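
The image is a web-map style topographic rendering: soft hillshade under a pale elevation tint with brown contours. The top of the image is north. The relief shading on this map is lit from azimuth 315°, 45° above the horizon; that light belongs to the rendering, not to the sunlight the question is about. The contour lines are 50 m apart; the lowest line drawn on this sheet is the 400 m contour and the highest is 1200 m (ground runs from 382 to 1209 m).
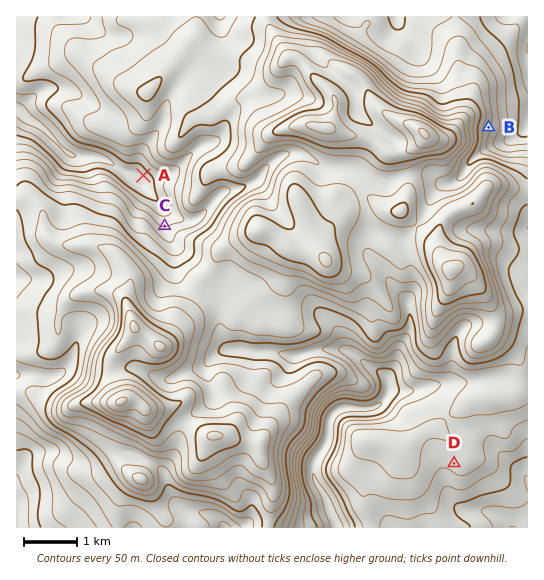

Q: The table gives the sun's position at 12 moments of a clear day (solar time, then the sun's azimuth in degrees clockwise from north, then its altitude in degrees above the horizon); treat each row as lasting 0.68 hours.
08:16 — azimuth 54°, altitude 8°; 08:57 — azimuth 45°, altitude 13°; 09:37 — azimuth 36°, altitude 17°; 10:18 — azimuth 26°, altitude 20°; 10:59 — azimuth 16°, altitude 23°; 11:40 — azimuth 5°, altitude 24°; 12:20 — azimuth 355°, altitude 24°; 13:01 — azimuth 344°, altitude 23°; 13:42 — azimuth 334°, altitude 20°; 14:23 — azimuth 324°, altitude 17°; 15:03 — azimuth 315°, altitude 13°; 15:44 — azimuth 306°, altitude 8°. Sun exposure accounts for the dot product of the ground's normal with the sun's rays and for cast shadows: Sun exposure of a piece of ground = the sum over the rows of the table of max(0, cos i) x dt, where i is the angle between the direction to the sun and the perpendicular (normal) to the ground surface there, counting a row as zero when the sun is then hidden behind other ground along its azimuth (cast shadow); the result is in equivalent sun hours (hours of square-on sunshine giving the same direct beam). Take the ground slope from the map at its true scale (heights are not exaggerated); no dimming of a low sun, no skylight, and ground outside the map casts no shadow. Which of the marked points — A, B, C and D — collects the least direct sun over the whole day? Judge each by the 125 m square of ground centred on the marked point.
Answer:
A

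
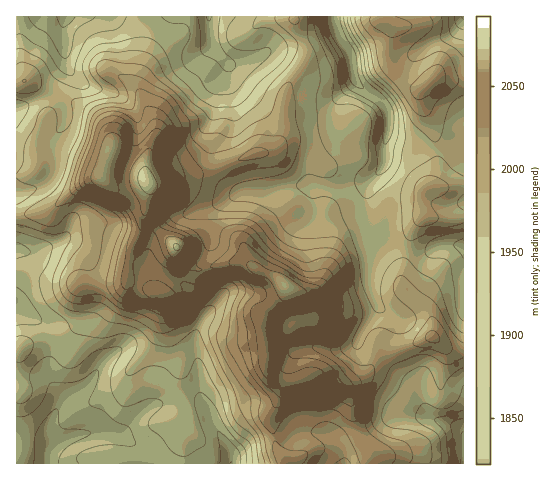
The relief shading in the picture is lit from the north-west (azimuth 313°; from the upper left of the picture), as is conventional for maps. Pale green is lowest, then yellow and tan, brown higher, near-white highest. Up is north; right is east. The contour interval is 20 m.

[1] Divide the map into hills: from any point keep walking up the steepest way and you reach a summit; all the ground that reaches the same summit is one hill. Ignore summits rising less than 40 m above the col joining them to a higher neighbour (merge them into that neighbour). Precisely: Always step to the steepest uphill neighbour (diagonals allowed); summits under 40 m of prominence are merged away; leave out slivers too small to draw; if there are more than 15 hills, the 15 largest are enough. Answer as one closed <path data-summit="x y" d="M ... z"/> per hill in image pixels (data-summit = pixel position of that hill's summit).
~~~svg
<path data-summit="147 182" d="M333 16l-317 1 1 447 447-1-1-217-16-1-19 7-15 0-29-10-10 1-3 31 2 20 6 13 11 7 4 5-1 8-8 17 1 10 9 15 25 20 4 18 6 10-39 0-42 19-9 6 0 3-7-9-7-4-24 0-29 5-22 6-17 11-3 3-31-59-1-30-4-28 7-19 18-23 0-5-14-27 0-11 5-12-5-19 3-14 4-4 29-14 28 0 27-7 33 3 24-3 17-6 13-13 1-23 3-12-1-21-11-14-20-15-6-27-13-21z"/><path data-summit="288 288" d="M371 179l-29 9-45-3-27 7-28 0-29 14-4 4-3 14 5 19-5 12 0 11 14 27 0 5-18 23-6 13-1 10 4 24 1 30 31 59 18-13 18-6 35-6 24 0 7 4 7 9 0-3 9-6 42-19 39 0-6-10-4-18-25-20-10-20 1-9 7-13 1-8-4-5-11-7-7-17-1-16 3-32-4-11-3-18 0-23z"/><path data-summit="431 82" d="M463 16l-130 1 4 16 13 21 6 27 20 16 9 8 3 8-3 49-15 20-3 8 1 35 7 17 9 0 29 10 15 0 19-7 17 0z"/>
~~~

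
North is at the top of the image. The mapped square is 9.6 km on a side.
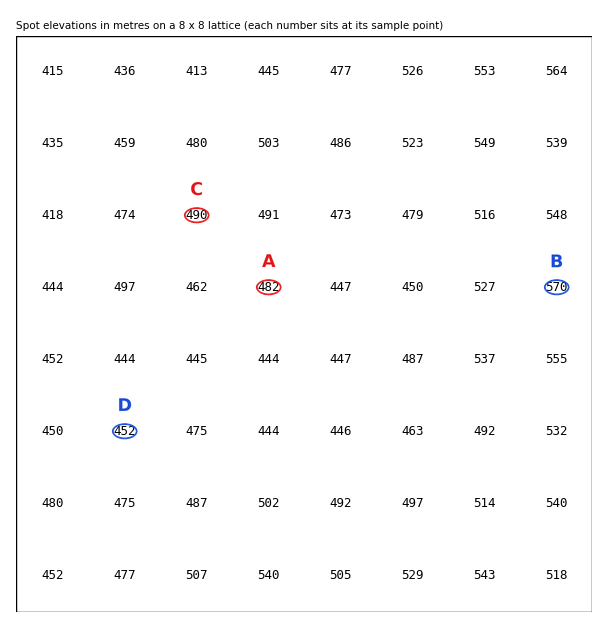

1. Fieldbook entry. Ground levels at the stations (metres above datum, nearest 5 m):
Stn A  480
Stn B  570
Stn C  490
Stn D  450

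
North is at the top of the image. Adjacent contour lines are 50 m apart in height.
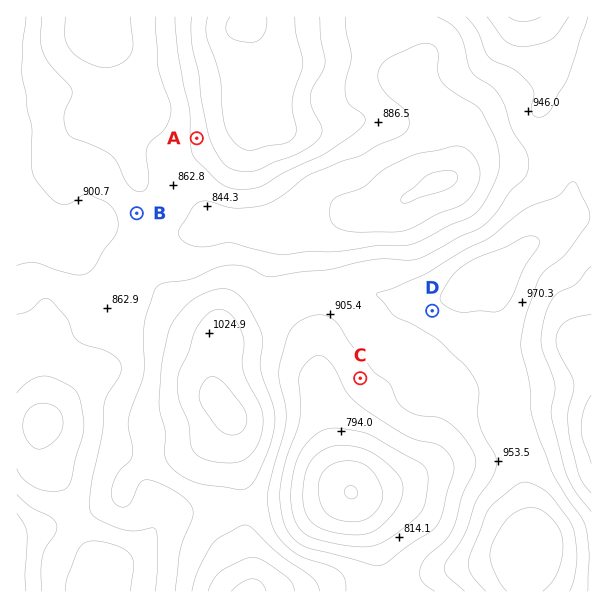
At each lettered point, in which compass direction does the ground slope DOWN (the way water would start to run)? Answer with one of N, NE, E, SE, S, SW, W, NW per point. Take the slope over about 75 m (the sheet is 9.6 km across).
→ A W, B NE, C SW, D SW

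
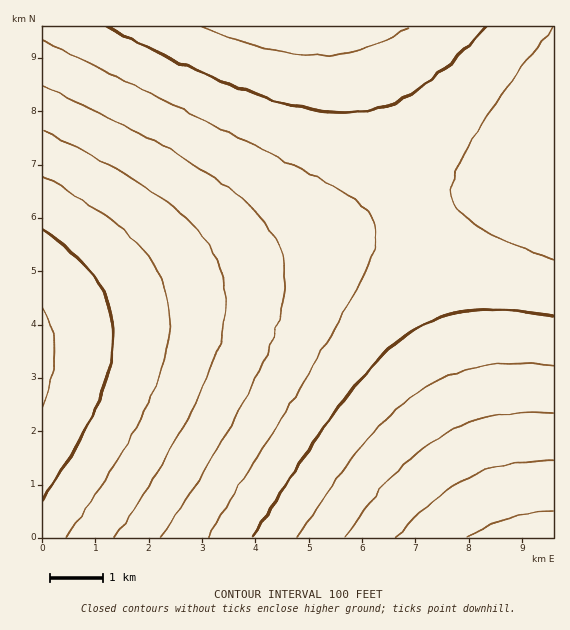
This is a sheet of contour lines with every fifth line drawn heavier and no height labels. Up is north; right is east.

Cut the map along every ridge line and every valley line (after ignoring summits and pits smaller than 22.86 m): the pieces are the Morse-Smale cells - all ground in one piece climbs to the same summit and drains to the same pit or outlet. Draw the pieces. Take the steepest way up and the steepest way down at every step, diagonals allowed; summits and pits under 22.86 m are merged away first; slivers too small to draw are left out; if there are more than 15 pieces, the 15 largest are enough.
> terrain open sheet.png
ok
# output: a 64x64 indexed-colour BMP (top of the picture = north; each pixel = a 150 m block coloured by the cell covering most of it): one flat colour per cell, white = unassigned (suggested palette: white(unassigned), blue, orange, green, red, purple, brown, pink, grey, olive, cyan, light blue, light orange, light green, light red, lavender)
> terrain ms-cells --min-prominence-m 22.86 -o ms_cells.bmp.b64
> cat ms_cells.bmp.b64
<image width="64" height="64" href="data:image/bmp;base64,Qk12CAAAAAAAAHYAAAAoAAAAQAAAAEAAAAABAAQAAAAAAAAIAAATCwAAEwsAABAAAAAAAAAA////ALR3HwAOf/8ALKAsACgn1gC9Z5QAS1aMAMJ34wB/f38AIr28AM++FwDox64AeLv/AIrfmACWmP8A1bDFABEREREREREREREREREREREREREREREREREREREREzMzEREREREREREREREREREREREREREREREREREREREzMzMRERERERERERERERERERERERERERERERERERERETMzMxERERERERERERERERERERERERERERERERERERERMzMzEREREREREREREREREREREREREREREREREREREREzMzMREREREREREREREREREREREREREREREREREREREzMzMxERERERERERERERERERERERERERERERERERERETMzMzERERERERERERERERERERERERERERERERERERERMzMzMRERERERERERERERERERERERERERERERERERERMzMzMxEREREREREREREREREREREREREREREREREREREzMzMzERERERERERERERERERERERERERERERERERERETMzMzMRERERERERERERERERERERERERERERERERERETMzMzMxERERERERERERERERERERERERERERERERERERMzMzMzEREREREREREREREREREREREREREREREREREREzMzMzMREREREREREREREREREREREREREREREREREREzMzMzMxERERERERERERERERERERERERERERERERERETMzMzMzERERERERERERERERERERERERERERERERERERMzMzMzMREREREREREREREREREREREREREREREREREREzMzMzMxEREREREREREREREREREREREREREREREREREzMzMzMzERERERERERERERERERERERERERERERERERETMzMzMzMRERERERERERERERERERERERERERERERERERMzMzMzMxERERERERERERERERERERERERERERERERERMzMzMzMzEREREREREREREREREREREREREREREREREREzMzMzMzMRERERERERERERERERERERERERERERERERETMzMzMzMxERERERERERERERERERERERERERERERERETMzMzMzMzERERERERERERERERERERERERERERERERERMzMzMzMzMREREREREREREREREREREREREREREREREREzMzMzMzMyIhEREREREREREREREREREREREREREREREzMzMzMzMzIiIiIRERERERERERERERERERERERERERETMzMzMzMzMiIiIiIhERERERERERERERERERERERERERMzMzMzMzMyIiIiIiIiEREREREREREREREREREREREREzMzMzMzMzIiIiIiIiIiIhEREREREREREREREREREREzMzMzMzMzMiIiIiIiIiIiIiERERERERERERERERERETMzMzMzMzMyIiIiIiIiIiIiIiIRERERERERERERERERMzMzMzMzMzIiIiIiIiIiIiIiIiIhERERERERERERERMzMzMzMzMzMiIiIiIiIiIiIiIiIiIiIREREREREREREzMzMzMzMzMyIiIiIiIiIiIiIiIiIiIiIhERERERERETMzMzMzMzMzIiIiIiIiIiIiIiIiIiIiIiIiERERERETMzMzMzMzMzMiIiIiIiIiIiIiIiIiIiIiIiIiIRERERMzMzMzMzMzMyIiIiIiIiIiIiIiIiIiIiIiIiIiIiEREzMzMzMzMzMzIiIiIiIiIiIiIiIiIiIiIiIiIiIiIiIzMzMzMzMzMzMiIiIiIiIiIiIiIiIiIiIiIiIiIiIiIkRDMzMzMzMzMyIiIiIiIiIiIiIiIiIiIiIiIiIiIiIiREREMzMzMzMzIiIiIiIiIiIiIiIiIiIiIiIiIiIiIiJERERERDMzMzMiIiIiIiIiIiIiIiIiIiIiIiIiIiIiJEREREREREMzMyIiIiIiIiIiIiIiIiIiIiIiIiIiIiIkREREREREREQzIiIiIiIiIiIiIiIiIiIiIiIiIiIiIiREREREREREREQiIiIiIiIiIiIiIiIiIiIiIiIiIiIiRERERERERERERCIiIiIiIiIiIiIiIiIiIiIiIiIiIiJEREREREREREREIiIiIiIiIiIiIiIiIiIiIiIiIiIiIkREREREREREREQiIiIiIiIiIiIiIiIiIiIiIiIiIiIkRERERERERERERCIiIiIiIiIiIiIiIiIiIiIiIiIiIiREREREREREREREIiIiIiIiIiIiIiIiIiIiIiIiIiIiJEREREREREREREQiIiIiIiIiIiIiIiIiIiIiIiIiIiJERERERERERERERCIiIiIiIiIiIiIiIiIiIiIiIiIiIkREREREREREREREIiIiIiIiIiIiIiIiIiIiIiIiIiIiREREREREREREREQiIiIiIiIiIiIiIiIiIiIiIiIiIiJERERERERERERERCIiIiIiIiIiIiIiIiIiIiIiIiIiJEREREREREREREREIiIiIiIiIiIiIiIiIiIiIiIiIiIkREREREREREREREQiIiIiIiIiIiIiIiIiIiIiIiIiIiRERERERERERERERCIiIiIiIiIiIiIiIiIiIiIiIiIiREREREREREREREREIiIiIiIiIiIiIiIiIiIiIiIiIiJEREREREREREREREQiIiIiIiIiIiIiIiIiIiIiIiIiIkRERERERERERERERCIiIiIiIiIiIiIiIiIiIiIiIiIkRERERERERERERERE"/>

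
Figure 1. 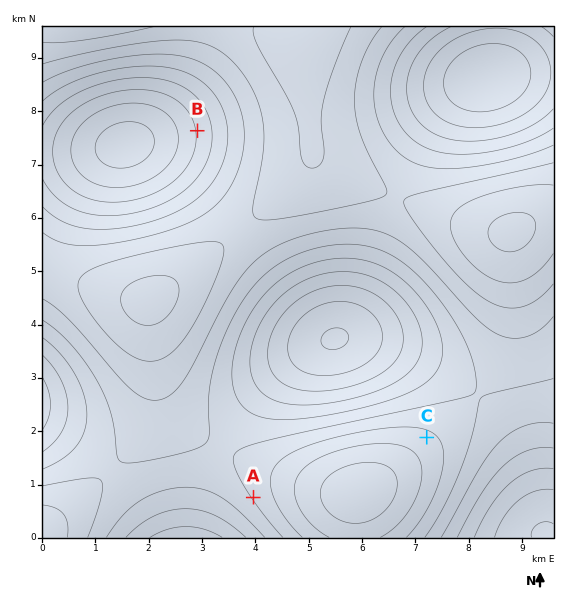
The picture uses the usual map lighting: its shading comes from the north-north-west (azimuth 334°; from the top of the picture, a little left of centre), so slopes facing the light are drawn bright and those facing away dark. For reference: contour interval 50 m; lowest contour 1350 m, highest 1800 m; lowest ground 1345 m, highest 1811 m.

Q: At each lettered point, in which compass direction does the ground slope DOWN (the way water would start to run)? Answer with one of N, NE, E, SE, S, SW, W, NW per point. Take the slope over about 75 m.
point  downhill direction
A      SW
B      W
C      NE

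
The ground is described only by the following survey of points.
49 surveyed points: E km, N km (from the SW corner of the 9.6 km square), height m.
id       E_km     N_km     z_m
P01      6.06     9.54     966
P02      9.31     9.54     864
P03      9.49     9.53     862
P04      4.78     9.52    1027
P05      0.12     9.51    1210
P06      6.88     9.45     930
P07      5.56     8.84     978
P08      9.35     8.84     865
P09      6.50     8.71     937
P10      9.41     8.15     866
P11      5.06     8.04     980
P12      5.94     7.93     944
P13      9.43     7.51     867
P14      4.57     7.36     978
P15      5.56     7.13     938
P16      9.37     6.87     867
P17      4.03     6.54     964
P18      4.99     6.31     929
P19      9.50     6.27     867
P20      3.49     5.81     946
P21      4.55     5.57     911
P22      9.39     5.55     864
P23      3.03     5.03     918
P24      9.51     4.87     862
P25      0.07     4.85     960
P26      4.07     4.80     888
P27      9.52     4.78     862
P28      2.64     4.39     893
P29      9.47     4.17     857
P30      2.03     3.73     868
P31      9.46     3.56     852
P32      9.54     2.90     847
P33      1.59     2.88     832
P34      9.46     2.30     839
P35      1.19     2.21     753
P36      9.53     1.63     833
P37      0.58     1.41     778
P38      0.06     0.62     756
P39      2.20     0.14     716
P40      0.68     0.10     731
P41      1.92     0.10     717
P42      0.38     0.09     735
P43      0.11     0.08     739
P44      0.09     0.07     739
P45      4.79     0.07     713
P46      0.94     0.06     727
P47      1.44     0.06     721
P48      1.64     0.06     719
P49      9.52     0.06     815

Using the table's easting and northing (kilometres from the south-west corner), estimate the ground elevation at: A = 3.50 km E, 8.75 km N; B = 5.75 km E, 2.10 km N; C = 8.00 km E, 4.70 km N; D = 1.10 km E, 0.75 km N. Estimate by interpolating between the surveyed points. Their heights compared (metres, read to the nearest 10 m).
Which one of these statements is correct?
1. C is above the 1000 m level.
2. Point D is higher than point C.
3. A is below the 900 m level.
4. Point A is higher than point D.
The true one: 4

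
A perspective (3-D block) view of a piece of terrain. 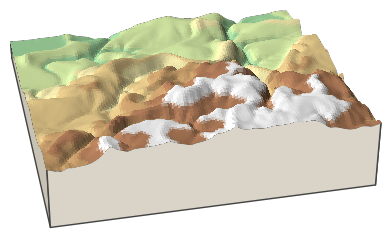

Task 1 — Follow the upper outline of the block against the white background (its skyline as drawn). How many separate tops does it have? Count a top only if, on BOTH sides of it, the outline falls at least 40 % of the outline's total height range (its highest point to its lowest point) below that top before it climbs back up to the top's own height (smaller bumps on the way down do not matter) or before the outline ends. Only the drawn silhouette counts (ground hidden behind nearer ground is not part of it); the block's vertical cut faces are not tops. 0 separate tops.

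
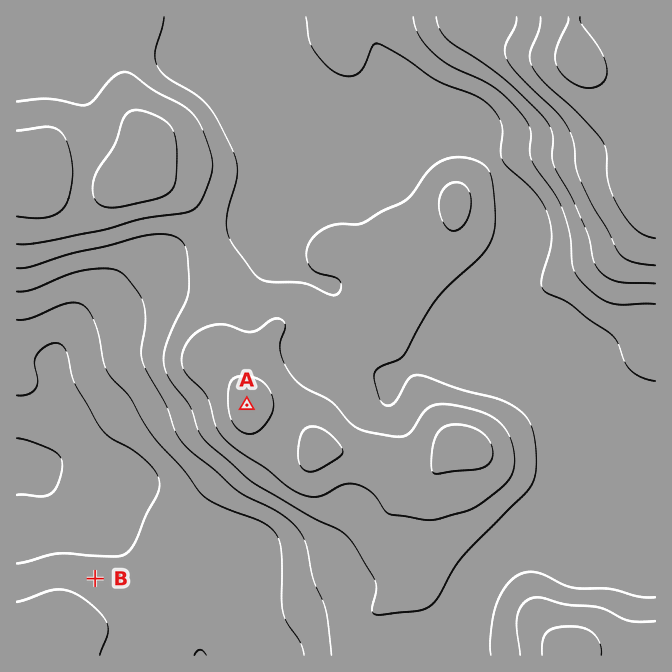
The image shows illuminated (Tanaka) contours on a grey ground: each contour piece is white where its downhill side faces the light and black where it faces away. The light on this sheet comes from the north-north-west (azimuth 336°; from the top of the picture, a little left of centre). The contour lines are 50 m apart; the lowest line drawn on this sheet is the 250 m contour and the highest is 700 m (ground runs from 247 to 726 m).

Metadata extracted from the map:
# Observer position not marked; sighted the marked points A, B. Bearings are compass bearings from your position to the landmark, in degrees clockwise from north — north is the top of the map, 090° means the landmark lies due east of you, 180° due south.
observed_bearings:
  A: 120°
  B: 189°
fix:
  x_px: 133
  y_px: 339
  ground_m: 390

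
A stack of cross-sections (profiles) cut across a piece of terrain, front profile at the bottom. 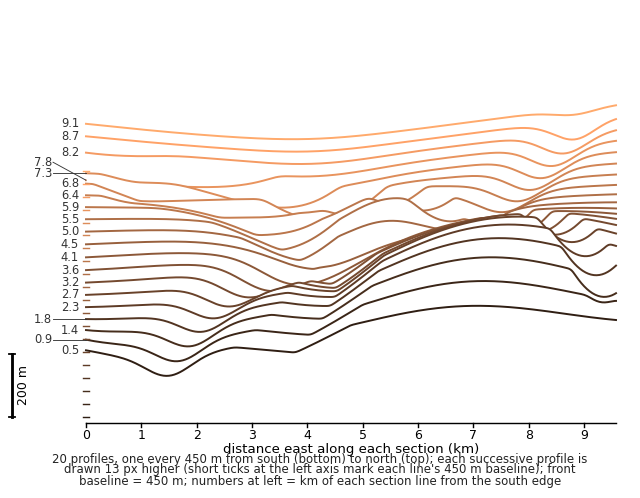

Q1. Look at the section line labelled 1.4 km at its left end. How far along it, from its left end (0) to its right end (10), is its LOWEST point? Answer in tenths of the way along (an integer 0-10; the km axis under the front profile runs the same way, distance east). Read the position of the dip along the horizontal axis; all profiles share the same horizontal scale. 2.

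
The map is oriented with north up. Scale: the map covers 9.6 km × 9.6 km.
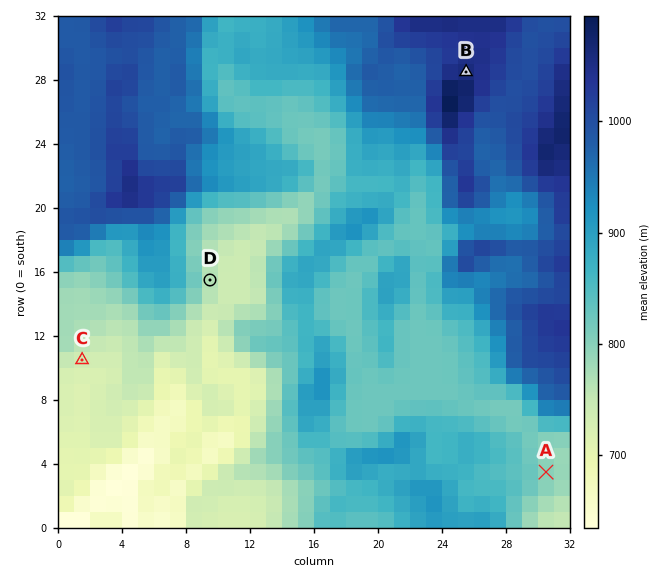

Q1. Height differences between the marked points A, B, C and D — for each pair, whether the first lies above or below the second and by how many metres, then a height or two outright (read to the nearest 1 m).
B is above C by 323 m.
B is above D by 293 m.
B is above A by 258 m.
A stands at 799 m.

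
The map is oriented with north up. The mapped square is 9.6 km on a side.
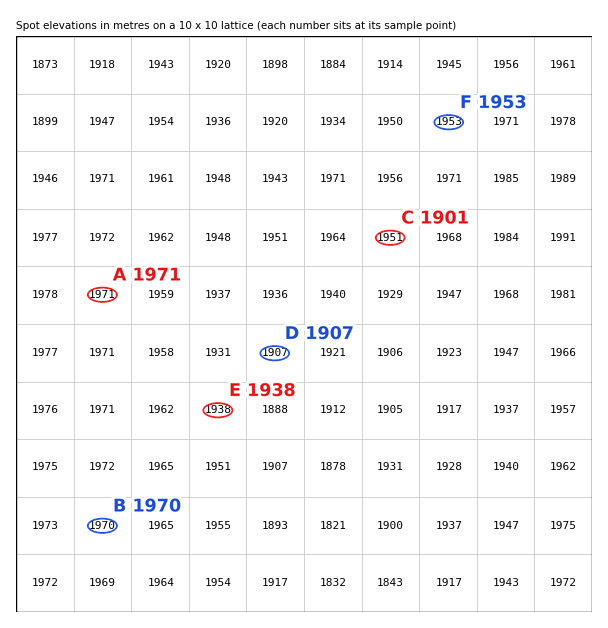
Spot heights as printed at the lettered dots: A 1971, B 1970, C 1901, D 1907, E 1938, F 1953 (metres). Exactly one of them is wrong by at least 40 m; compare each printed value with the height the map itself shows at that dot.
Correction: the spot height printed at C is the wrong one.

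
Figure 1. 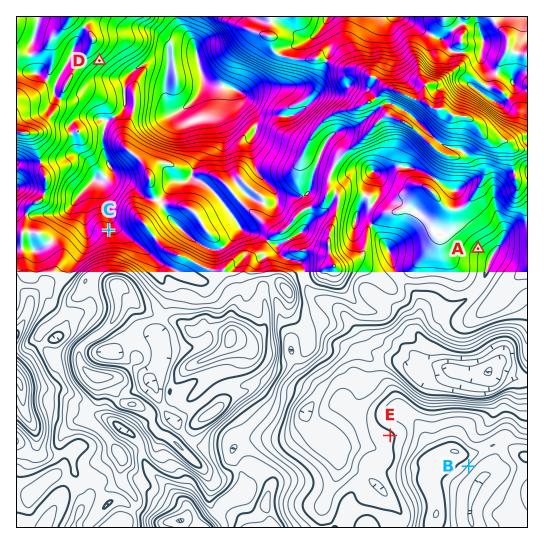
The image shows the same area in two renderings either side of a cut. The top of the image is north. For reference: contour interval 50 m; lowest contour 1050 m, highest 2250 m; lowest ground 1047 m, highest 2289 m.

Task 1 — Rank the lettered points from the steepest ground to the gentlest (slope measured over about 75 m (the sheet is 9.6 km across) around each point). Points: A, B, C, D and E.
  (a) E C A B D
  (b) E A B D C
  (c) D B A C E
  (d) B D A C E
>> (c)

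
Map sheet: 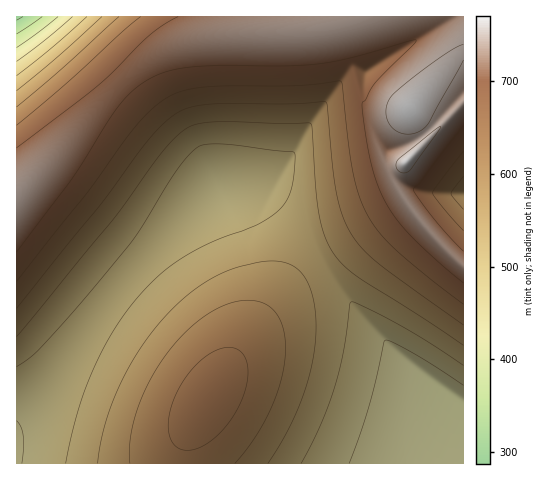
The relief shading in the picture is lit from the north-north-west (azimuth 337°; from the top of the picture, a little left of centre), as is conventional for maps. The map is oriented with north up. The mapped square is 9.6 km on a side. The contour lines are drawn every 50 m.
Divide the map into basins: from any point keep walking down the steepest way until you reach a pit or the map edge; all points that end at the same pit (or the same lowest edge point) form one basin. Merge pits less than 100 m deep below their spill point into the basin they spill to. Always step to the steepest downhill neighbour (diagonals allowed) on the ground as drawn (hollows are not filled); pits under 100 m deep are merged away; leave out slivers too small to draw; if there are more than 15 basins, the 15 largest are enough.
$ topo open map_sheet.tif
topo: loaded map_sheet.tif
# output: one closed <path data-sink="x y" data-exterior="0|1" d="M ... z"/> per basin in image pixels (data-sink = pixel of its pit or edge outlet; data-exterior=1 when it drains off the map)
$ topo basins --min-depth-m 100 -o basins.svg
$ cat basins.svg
<path data-sink="459 400" data-exterior="0" d="M463 16l-100 0-3 4-45 9-88 5-37 5-19 7-23 13-16 13-40 40-39 43-37 38 1 271 447-1 0-197-35-34-31-43-5-13 11-11-15 1-5-5-8-17 0-6 23-18 45-51 20-17z"/><path data-sink="17 17" data-exterior="1" d="M362 16l-345 0-1 176 37-37 39-43 40-40 29-21 15-7 25-7 26-3 88-5 45-9z"/><path data-sink="463 194" data-exterior="1" d="M463 104l-70 72 5 13 19 29 25 28 20 20 2-1z"/>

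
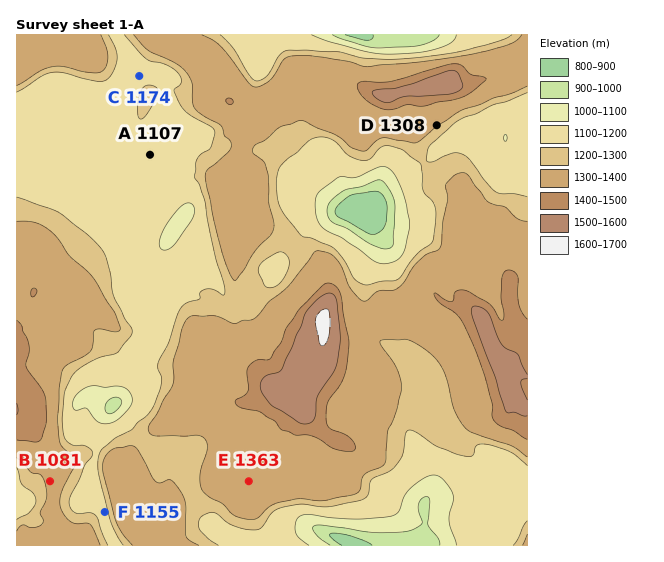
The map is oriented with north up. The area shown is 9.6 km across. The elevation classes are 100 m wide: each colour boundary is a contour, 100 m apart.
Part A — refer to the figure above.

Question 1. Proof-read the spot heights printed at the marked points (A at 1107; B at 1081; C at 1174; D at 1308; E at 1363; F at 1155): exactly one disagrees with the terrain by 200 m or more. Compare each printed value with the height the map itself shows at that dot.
B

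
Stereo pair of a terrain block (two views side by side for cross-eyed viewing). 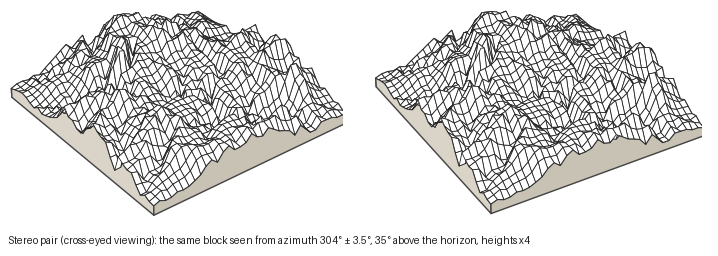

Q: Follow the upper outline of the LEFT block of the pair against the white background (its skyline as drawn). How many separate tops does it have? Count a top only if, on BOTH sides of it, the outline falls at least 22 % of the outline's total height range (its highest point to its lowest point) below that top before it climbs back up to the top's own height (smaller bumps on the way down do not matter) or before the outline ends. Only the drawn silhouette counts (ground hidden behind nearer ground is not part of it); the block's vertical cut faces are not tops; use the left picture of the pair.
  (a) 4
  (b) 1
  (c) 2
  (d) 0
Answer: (b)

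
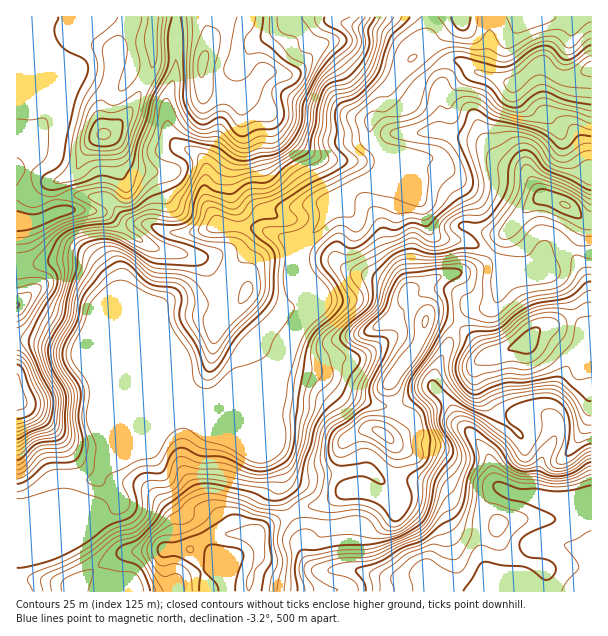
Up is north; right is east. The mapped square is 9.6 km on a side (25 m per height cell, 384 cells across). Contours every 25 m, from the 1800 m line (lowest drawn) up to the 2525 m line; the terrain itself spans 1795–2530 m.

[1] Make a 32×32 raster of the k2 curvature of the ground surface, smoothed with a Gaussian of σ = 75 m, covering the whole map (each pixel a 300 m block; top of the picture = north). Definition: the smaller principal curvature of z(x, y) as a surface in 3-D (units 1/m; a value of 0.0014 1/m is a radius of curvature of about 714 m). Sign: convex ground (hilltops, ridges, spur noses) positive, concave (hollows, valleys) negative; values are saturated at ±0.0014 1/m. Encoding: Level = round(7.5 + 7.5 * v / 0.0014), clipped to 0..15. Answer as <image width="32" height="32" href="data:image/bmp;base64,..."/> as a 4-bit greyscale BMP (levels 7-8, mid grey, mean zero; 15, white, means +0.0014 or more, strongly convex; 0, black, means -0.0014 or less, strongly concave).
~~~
<image width="32" height="32" href="data:image/bmp;base64,Qk12AgAAAAAAAHYAAAAoAAAAIAAAACAAAAABAAQAAAAAAAACAAATCwAAEwsAABAAAAAAAAAAAAAAABEREQAiIiIAMzMzAERERABVVVUAZmZmAHd3dwCIiIgAmZmZAKqqqgC7u7sAzMzMAN3d3QDu7u4A////AFeYdkRVhXd2VoZWZmZ3eHdUZ2ZHZWZXhBEBM0Z1Z3h3dkNpWZlVV2J3eFMkhXZVZ3d2JUZlaHtUVmV6YmOHZnd3d3Q0d3iGRXdVeqKCd3ZnJXdkVleYdkVYl2iCdDEAAlIjRndGZmVTZVZURGQDRYJjVVVEd2cyJHdkV6dzCJGTVGU3dVdTVzR6hZd3MEaTRqhjN3dVZ3dFZml1kgJmZSergzd3d2d3RmUxE2AHQiI3d2M3d3VkZ0Z2VqUAamV0V6ZBZ3dzdWZFZkN3QImGp0gzInd3U3Y4YoYxFnAYh6dWRmFndzeIRHFHemSEBEaYdZaTN3ZId3RXEzNViDMUiVeIdDVDJGaJRUIxaVQ2QzRIR3VUJ2RmeFM2hll3h0dUNkNVUUiHh2liWVdYVnQlZmR1MiN3M0Z1IihFVlACeGVUh2Z1ACQQI2hERWQ1tmhUZ1NVMXSHBmQzRVdlM0RWd5RWQjaVdxhXhlQkZlZTVXhyZWdVZYkGVVV4dVZ2RnZ0NXZFeFNAFZaVVWQ0RFd2hSh3RrpzJHOWmFRieIdYd4JGd1SGhAaTh6lkIyNGWFQmdndkZGQIlYdTUWNVSEhSaFV3dWZXBHVXemOXNhdSASMUd3ZYSAOGR3VVeDVyA2cRYneHaEgDd2RmeJhCZWdZYoV3dlVHBHd3RkI1VkWXWId2"/>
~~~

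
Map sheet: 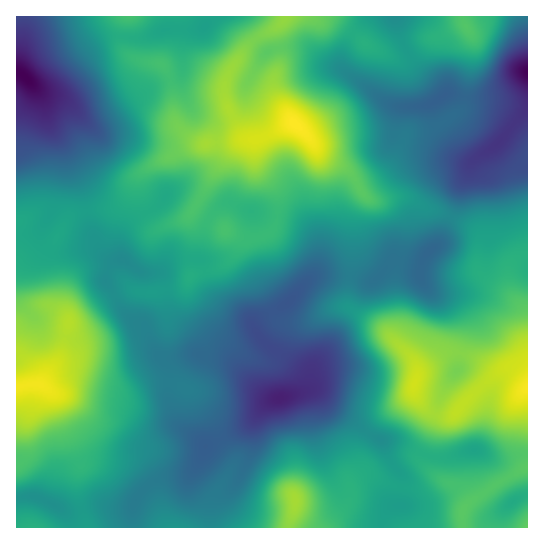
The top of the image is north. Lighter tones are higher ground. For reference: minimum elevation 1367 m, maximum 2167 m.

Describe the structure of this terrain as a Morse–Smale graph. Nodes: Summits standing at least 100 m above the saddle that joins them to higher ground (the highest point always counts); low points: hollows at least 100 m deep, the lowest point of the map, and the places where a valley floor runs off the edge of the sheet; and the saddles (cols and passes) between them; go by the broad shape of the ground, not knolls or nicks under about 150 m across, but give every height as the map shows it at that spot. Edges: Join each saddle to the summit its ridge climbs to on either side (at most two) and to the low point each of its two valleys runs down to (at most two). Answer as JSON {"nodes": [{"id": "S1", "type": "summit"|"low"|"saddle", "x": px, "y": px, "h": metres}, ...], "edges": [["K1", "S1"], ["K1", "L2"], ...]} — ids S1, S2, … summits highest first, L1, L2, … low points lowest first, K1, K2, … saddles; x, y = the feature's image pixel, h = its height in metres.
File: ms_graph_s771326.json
{"nodes": [
{"id": "S1", "type": "summit", "x": 295, "y": 123, "h": 2167},
{"id": "S2", "type": "summit", "x": 527, "y": 387, "h": 2159},
{"id": "S3", "type": "summit", "x": 17, "y": 387, "h": 2153},
{"id": "S4", "type": "summit", "x": 295, "y": 499, "h": 2061},
{"id": "S5", "type": "summit", "x": 466, "y": 26, "h": 1952},
{"id": "L1", "type": "low", "x": 25, "y": 77, "h": 1367},
{"id": "L2", "type": "low", "x": 527, "y": 73, "h": 1370},
{"id": "L3", "type": "low", "x": 279, "y": 398, "h": 1437},
{"id": "K1", "type": "saddle", "x": 279, "y": 47, "h": 1970},
{"id": "K2", "type": "saddle", "x": 401, "y": 487, "h": 1829},
{"id": "K3", "type": "saddle", "x": 87, "y": 211, "h": 1814},
{"id": "K4", "type": "saddle", "x": 407, "y": 53, "h": 1804},
{"id": "K5", "type": "saddle", "x": 451, "y": 217, "h": 1739},
{"id": "K6", "type": "saddle", "x": 221, "y": 439, "h": 1610}],
"edges": [["K1", "S1"], ["K1", "L1"], ["K1", "L2"], ["K2", "S2"], ["K2", "S4"], ["K2", "L3"], ["K3", "S1"], ["K3", "S3"], ["K3", "L1"], ["K4", "S1"], ["K4", "S5"], ["K4", "L2"], ["K5", "S1"], ["K5", "S2"], ["K5", "L2"], ["K5", "L3"], ["K6", "S1"], ["K6", "S4"], ["K6", "L3"]]}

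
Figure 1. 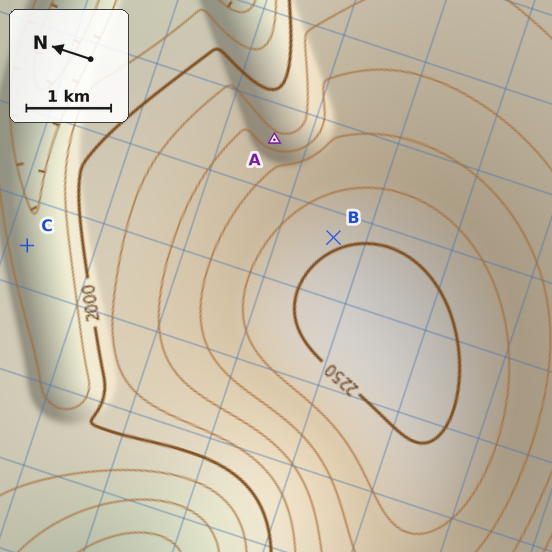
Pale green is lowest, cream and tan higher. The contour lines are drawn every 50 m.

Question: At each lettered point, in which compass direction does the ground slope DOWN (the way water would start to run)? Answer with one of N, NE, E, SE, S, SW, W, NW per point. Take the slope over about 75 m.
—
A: E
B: NE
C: SE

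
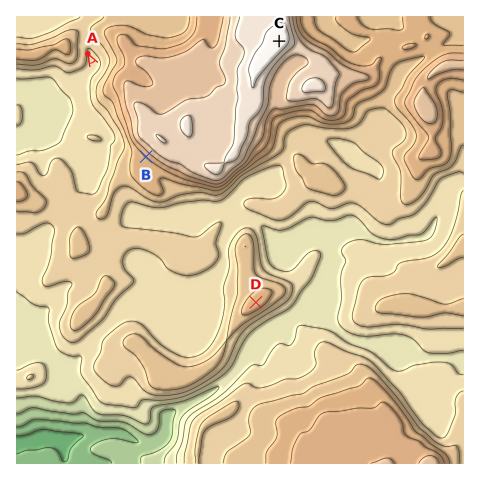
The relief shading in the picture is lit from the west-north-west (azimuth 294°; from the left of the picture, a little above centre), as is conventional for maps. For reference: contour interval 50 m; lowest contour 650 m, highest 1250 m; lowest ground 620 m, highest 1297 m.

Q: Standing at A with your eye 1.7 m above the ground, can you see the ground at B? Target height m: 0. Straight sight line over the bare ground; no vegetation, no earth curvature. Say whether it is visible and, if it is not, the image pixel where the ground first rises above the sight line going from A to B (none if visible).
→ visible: false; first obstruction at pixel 101 77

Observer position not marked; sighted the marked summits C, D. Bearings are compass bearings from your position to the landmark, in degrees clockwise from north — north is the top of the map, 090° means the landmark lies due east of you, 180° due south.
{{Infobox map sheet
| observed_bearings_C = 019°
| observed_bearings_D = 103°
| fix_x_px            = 194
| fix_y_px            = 288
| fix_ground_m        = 860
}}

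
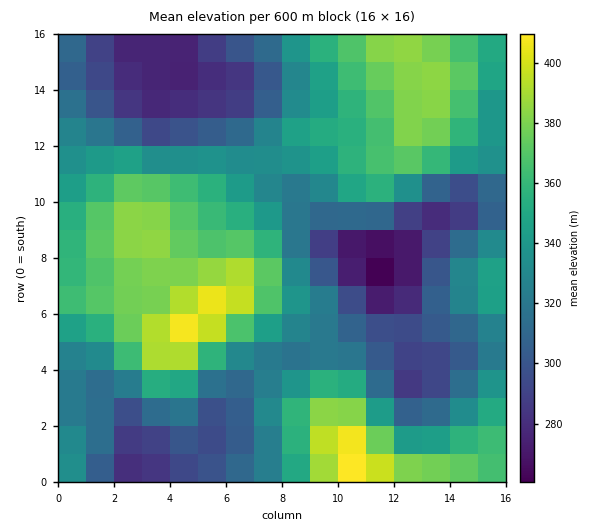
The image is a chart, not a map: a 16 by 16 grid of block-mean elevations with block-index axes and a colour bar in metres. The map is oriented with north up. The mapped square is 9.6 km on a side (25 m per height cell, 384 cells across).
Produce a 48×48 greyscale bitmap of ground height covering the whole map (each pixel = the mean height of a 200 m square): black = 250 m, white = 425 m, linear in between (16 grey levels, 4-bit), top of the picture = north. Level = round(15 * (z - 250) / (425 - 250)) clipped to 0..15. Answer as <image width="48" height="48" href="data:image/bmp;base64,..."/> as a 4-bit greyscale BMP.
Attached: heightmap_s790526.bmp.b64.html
<image width="48" height="48" href="data:image/bmp;base64,Qk32BAAAAAAAAHYAAAAoAAAAMAAAADAAAAABAAQAAAAAAIAEAAATCwAAEwsAABAAAAAAAAAAAAAAABEREQAiIiIAMzMzAERERABVVVUAZmZmAHd3dwCIiIgAmZmZAKqqqgC7u7sAzMzMAN3d3QDu7u4A////AId2UzIzMzRERVZmZ3ibze7t3czMzLuqqod2VDIzMzRERFVmZ4mrze7t3Mu7u7uqqod2VDMzM0REREVWZ4mrze7tzLqqqqqqqnd2VDMzM0REREVWZ4mrze7ty6mZmaqqqnd2ZUMzNEREREVWZ4ms3e7cuoh4iZmaqmd2ZUMzRFVURERWZ4mszd3LqHdneImZmmZ2ZUM0RVVUREVWd4mrzdzKl2ZWZ3iJmWZmZURFVmZUREVmeImrzMy5h1VVVmeImWZmVURWd3dlREVmeImqu7uodkRERWd4iWZmVVVniIhlVEVmd4iaqqqYZUMzRFZ4iGZmVVZ4mZmGVVVmZ3iJmpmHVDMzRFZniGZmZmeKq7qYdlVmZmd3iIh2VDMzNEVnd3ZmZ4mrvMuph2ZmZmZmd3dlRDMzNEVWd3dmeJq8zdzKmHdmZmZmZmZVREMzRERVZ3d3iJq83d3cqYh3dmZmZlVVVERERERVZ3d4iau83e7dy6mId2ZmZlVVREREREVVZ4iImqu8zd7t3LqZiHdmZlVUREREVVVWd5mZqru7zN3u3cuqmHd3ZlVEMzNEVVZneKqqq7u7vM3e7dy7qYd3dlRDIiNEVmZ3iKqqq7u7u8zd3d3LqYh3ZlQyIiI0Vmd4iaqqq7u7u7zN3d3cuYh3ZUMiERI0VmeIiaqqq7u7u7vMzd3cuYd2VDIhERIjVmeIiZmaqru7u7u7zMzMuYdlQzIRERIjRWd4iZmaq7u7u7u7u7zLqYZUQyERERIjRWd4iJmaq7vMy7uqq7u7qXZUMiERERIjRVZ3iJmqq7zMy7uqqqqqmHZUMiERERIjNFZneJmqu7zMy7qqqqqpmHZUQzIiIiIiNEVWZ5mau7zMy7qqqqmZiHZVREREMzIiMzRFZpmaq7zMu7qqqZmYh3ZlVVVVVUMyIjNEVZmZq7u7u7qqmZmId2ZmZnd3dlQzMiM0RZiJqru7u6qqmZiHdmZmZ3iJiHZUMzM0VYiImqu7qqqpmYh3dmZmd4mZmYdmVEREVoiImaqqqZmZmIh3dmZneImaqpmHdlVWZneIiZmZmIiIiId3d3d3iJmaqqqZiHd3d3d4iIiId3d4d3d3d3iIiZmaqruqqYiId3d3d4d2ZmZmd3d3eIiImZmZqru7qpmIh3d3d2ZVRFVVZmZneIiZmZmZqru7uqmYh3dmZlVENERFVVVmd4iZmZmZqru7u6mYh3ZmVUQzMzNERERVZ3iImZmZqrvLu6mYh2ZlVEMzIzMzMzREVniIiJmaqrvMu6qYd2ZVRDMyIiMzMzM0VmeIiJmqq7vMu7qYh2VVQzMiIiIiMzM0RWd4iJmqq7vMy7qph1VUQzMiIiIiIzMzRWd4iZqqu7vMzLuph1VUQzMiIiIiMzM0RWd4iZqqu7vMy7upiFVUQzIiIiIiMzM0VWd4iZqru7u8u7qpmFVUQyIiIiIjM0REVmeImaqru7u7u6qpmFVUMyIiIiIjNERFVniJmaq7vMy7u6qZmGZUMyIiIiIjNFVVZniZmqq7zMy7u6qpmA=="/>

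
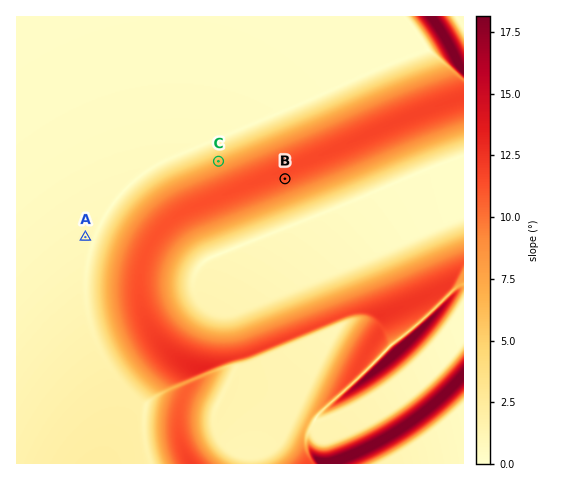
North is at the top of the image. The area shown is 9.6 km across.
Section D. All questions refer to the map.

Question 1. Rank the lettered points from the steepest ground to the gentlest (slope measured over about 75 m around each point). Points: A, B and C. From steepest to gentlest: B C A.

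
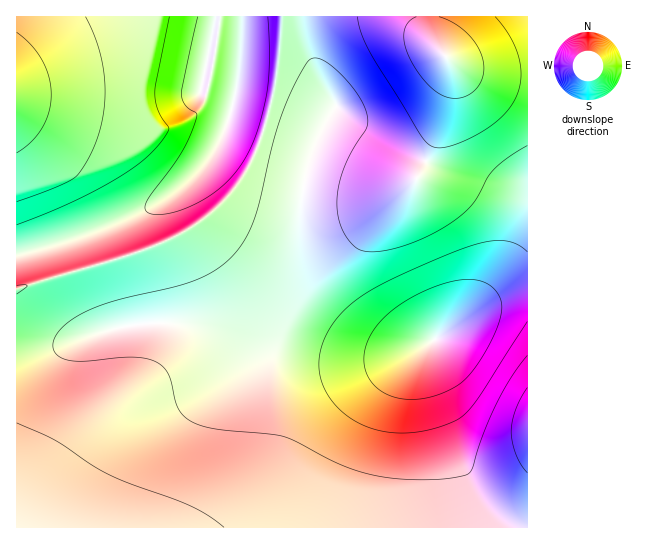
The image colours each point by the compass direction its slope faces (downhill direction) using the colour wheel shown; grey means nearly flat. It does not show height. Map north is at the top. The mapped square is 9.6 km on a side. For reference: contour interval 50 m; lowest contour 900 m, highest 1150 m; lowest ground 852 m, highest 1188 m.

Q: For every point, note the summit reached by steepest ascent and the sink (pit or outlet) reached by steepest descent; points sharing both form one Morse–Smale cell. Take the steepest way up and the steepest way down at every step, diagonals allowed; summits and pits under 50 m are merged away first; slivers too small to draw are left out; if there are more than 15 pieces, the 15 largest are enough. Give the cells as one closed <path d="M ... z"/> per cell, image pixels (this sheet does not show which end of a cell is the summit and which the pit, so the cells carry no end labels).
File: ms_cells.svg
<path d="M242 16l-226 1 1 338 29-3 64-23 41-6 44 2 30 8 37 15 23 1 53 10 47 0 24-6 10-4-26 0-28-8-30-16-26-23-4-9-4-22-1-60 7-40 12-32-17 1-65-20-8-5 10-37z"/><path d="M527 16l-284 1-4 61-10 37 8 5 65 20 17-1-12 32-6 28 0 72 4 22 4 9 16 15 21 15 29 13 18 4 20 0 16-5 60-41 22-10 17-2z"/><path d="M175 323l-24 0-29 4-25 6-51 19-30 3 1 173 423-1-1-53-14-55-5-36 1-24 8-15-20 9-24 6-47 0-53-10-23-1-45-17z"/><path d="M527 292l-16 1-32 15-44 31-12 15-3 13 1 30 18 77 2 54 87-1z"/>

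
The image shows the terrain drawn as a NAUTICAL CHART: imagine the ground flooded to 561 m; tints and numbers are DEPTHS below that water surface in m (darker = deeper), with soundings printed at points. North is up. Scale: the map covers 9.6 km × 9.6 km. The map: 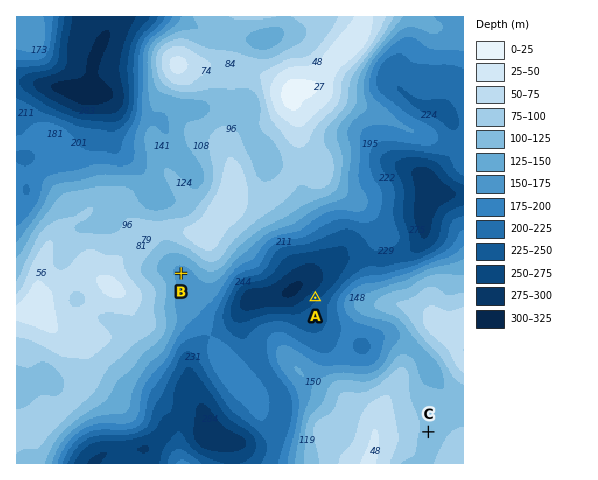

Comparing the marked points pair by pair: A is below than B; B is below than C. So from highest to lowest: C B A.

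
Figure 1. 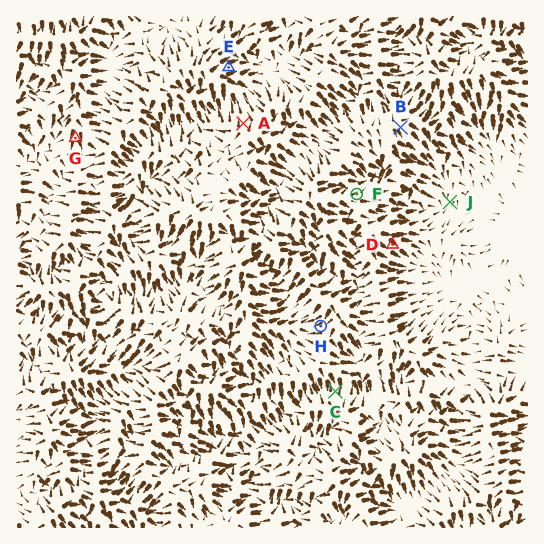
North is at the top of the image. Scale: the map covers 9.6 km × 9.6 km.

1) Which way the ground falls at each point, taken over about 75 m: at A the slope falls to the N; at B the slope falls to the SE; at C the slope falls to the N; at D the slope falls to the SE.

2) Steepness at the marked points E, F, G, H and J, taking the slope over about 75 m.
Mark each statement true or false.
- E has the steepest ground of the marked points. true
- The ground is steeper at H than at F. true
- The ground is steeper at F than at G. false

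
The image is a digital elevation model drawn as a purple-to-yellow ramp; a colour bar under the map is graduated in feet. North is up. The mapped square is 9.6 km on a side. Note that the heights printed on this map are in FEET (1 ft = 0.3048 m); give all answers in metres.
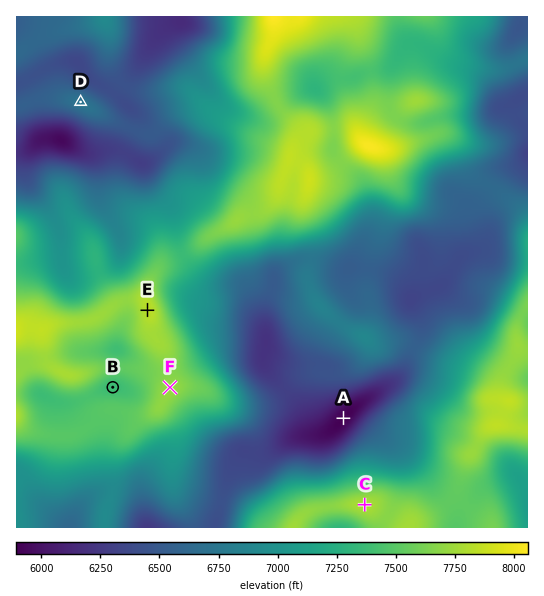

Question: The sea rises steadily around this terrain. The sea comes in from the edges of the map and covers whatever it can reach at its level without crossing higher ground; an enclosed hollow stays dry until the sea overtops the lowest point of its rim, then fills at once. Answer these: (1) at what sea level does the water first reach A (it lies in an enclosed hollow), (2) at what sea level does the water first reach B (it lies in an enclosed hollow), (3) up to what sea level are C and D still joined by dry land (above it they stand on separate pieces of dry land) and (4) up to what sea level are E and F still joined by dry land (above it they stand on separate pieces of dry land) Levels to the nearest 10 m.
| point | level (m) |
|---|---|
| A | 1960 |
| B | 2280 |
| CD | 1980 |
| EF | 2330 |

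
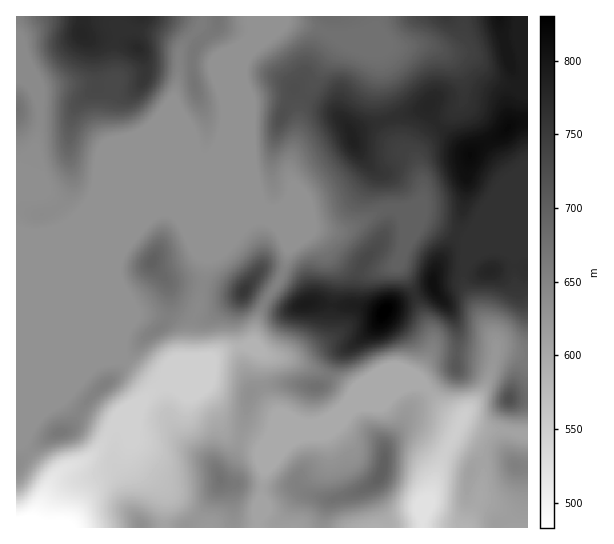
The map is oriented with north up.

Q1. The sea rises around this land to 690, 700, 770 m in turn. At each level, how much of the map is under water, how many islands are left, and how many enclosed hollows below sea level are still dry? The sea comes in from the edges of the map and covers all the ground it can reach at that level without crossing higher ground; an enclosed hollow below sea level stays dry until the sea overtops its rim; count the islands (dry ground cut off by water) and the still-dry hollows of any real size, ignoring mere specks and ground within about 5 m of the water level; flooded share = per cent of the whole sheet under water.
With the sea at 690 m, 68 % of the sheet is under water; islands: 4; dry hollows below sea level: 0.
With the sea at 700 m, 71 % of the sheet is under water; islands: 2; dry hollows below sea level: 0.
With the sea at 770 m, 92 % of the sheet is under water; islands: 4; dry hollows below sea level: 0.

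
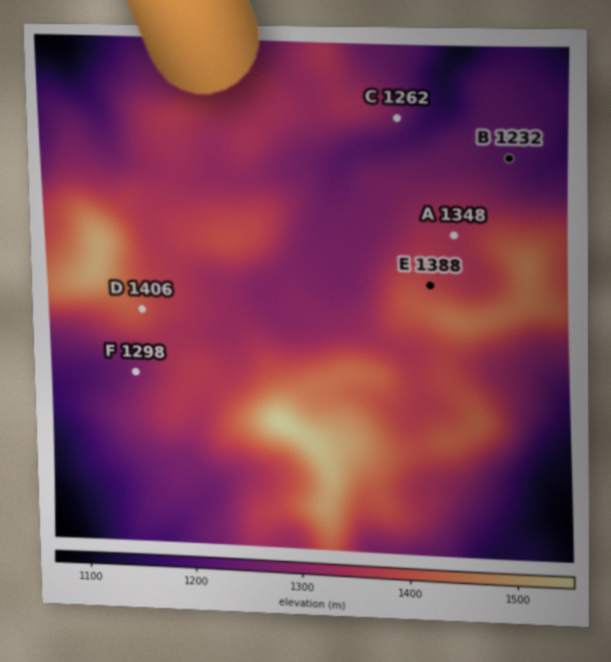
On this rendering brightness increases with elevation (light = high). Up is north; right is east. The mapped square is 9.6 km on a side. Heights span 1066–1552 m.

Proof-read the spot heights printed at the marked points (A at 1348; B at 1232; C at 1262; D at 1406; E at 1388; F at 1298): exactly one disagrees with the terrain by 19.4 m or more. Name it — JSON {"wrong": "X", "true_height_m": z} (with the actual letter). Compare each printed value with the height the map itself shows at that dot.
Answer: {"wrong": "F", "true_height_m": 1273}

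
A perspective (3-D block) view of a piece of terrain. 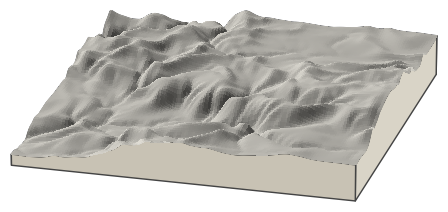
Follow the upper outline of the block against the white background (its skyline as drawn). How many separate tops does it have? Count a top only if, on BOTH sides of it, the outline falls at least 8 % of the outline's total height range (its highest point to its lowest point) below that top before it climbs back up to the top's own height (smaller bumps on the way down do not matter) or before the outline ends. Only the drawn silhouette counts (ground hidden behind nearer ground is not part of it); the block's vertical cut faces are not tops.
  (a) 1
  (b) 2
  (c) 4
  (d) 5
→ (b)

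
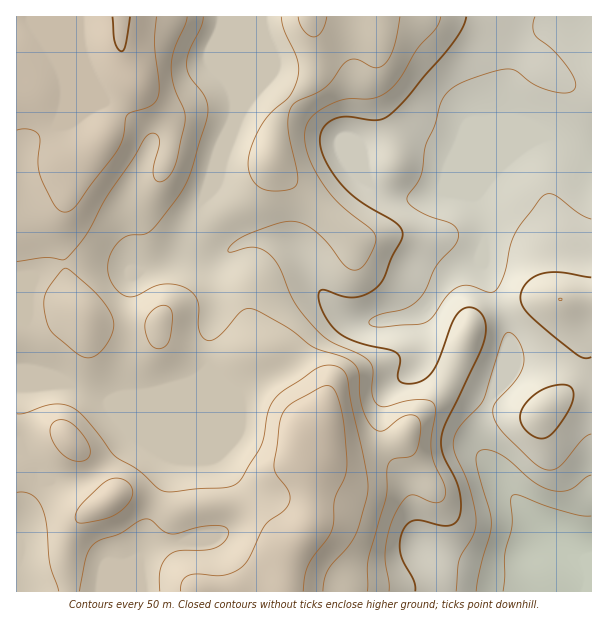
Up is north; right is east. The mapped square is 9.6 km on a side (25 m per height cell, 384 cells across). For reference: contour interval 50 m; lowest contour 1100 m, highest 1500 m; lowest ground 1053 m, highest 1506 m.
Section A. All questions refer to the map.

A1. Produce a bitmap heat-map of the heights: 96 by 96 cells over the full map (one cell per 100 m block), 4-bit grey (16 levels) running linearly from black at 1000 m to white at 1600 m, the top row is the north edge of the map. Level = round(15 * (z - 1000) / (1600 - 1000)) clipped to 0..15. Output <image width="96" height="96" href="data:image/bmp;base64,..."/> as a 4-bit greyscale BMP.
<image width="96" height="96" href="data:image/bmp;base64,Qk12EgAAAAAAAHYAAAAoAAAAYAAAAGAAAAABAAQAAAAAAAASAAATCwAAEwsAABAAAAAAAAAAAAAAABEREQAiIiIAMzMzAERERABVVVUAZmZmAHd3dwCIiIgAmZmZAKqqqgC7u7sAzMzMAN3d3QDu7u4A////AJmZqqqqqqmZmZmZqqu7zMzMzMy7vMzMy7uqqqmZmIh3d2ZmZVVUQzMyIiIiIiIREZmZqqqqqqmZmZmZqqu7vMzLu7u7vMzMy7uqqqmZmIh3dmZmZVVURDMyIiIiIiIREZmZqqqqqqqZmZmZqqu7u7u7u7u7vMzMy7uqqqmZmIh3dmZmZVVURDMyIiIiIiIREZmZqqqqqqqZmZmaqqq7u7u7u7u7vMzMzLuqqqmZmIh3dmZmVVVURDMyIiIiIiEREZmZqqq6qqqZmZmaqqqru7u7u7u7vMzMzLu6qqqZmIh3ZmZlVVVURDMyIiIiIiEREZmZqqu7qqqpmZmaqqqqqqqqu7u7vMzMzLu6qqqZmIh3ZmZVVVVVRDMyIiIiIiEREZmZqqu7qqqqqqqaqqqqqqqqqru7vMzMzMu7qqqpmYh2ZmVVVVVVREMzIiIiIhEREZmZqqu7uqqqqqqqqqqqqqqqqqu7vMzMzMy7uqqpmYh2ZmVVVVVVVEMzIiIiIhEREZmZqqu7uqqqqqqqqqqqqqqqqqu7vMzMzMzLu6qqmYh2ZmVWZmVVVEMzIiIiIhEREZmaqqu7u7qqqqqqqqqqqqqqqqq7u8zMzMzLu7qqmYh3ZmZmZmZlVEQzIiIiIiIiIpmaqqu7u7u6qqqqqqqqqqqqqqq7u7zMzMzMu7qqmZh3ZmZmZmZlVUQzMiIiIiIiIpmaqqu7u7u7uqqqqqqqqqqqqqq7u7vMzMzMu7uqqZiHdmZmZmZmVUQzMiIiIiIiIpmqqqu7u7u7u7qqqqqqqqqqqqq7u7u8zMzMu7uqqZiHd2Z3d3ZmVUQzMiIiIiIiIqqqqqu7u8zMu7uqqqqru7uqqqq7u7u7zMzMu7uqqZiHd3d3d3ZmVEQzMiIiIiMzM6qqqqu7u8zMzLu6qqqqu7u7uqq7u7u7vMzMu7uqqpmId3d3d3dlVEMzIiIiMzMzM6qqqqq7u7zMzLu7qqqqqqu6qqqru7u7vMzMu7u6qpmIh3eIh3dlVEMzIiMzMzMzM6qqqqqru7vMzMu7qqqqqqqqqqqru7u7vMzMu7u6qpmIiIiIiHdlVEMzMzMzNEREM6qqqqqqu7u8zLu6qqqqqqqqqqqqu7u7zMzMy7u6qpmIiIiIh3ZlRDMzMzM0REREQ6qqqqqqq7u7u7u6qqqZqqqqqqqqu7u7zMzMy7u6qpmYiIiIh3ZVRDMzMzRERERERKqqqqqqu7u7u7uqqpmZmZmZmqqqu7u8zMzMzLu6qpmYiIiIh3ZVRDMzM0RFVVRERKqqqqq7u7u7u6qqmZmZmZmZmZqqu7vMzMzMzLu6qpmYiIiId2ZURDMzNERVVVVERKqqqqu7u7u7qqqpmZmZmZmZmZqqq7vMzMzMzLu6qZmZmIiIdmVURDMzREVVVVVURKqqqru7u7u6qqmZmZmZmZmZmZmqq7vMzMzMzLu6qZmZmZiHdmVERERERFVWZlVVRKqqq7vMzLuqqpmZmZmZmZmZmZmaqrvMzMzMzLu6qZmZmZiHdlVERERERVVmZmVVVaqqu7zMy7uqqZmZmZmZmZmZmZmZqrvMzMzMzLuqqZmZmZmHdlVEREREVVZmZmZVVaqqu7zMy7qqmZmZmZmZmZmZmZmZqrvMzMzMzLuqmZmZmZmHdlVERERVVWZmZmZVVaqru8zMu6qpmZmZmZmZmZmZmZmZqrvMzMzMzLuqmZmZmZmHdlVUREVVVmZmZmZlVaqru7zLu6qZmZmZmZmZmZmZmZmZqrvMzMzMzLuqmZmZmZmHdmVVVVVVZmZ3dmZlVaqqu7u7uqmZmZmZmZmZmZmZmZmZmqu8zMzMzLupmIiZmZmIdmVVVVVVZmd3d2ZmVaqqq7u7qpmZmZmZmZmZmZmZmZmZmqu8zMzMzLupmIiImZiId2ZVVVVVZmd3d3ZmZaqqqqqqqpmZmZmZmZmZmZmZmZmZmqu7zMzMzLqpiIiIiIiId2ZlVVVVZmd3d3ZmZqqqqqqqmZmZmZmZmZmZmZmZmZmZmqq7vMzMy7qZiHd3iIiId3ZlVVVVZmZ3d3ZmZpmZmaqZmZmZmZmZmZmZmZmZmZmZmaqru7zMy7qZh3d3d3d3d3ZmVVVVVmZnd3ZmZpmZmZmZmZmZmZmZmZmZmZmZmZmZmZqqu7u7u7qZh3d3d3d3d3dmVVVVVWZmZmZmZpmZmZmZmZmZmZmZmZmZmZmZmZmZmZmqqru7u7qZh3d2ZmZ3d3dmZVVVVVZmZmZmZpmZmZmZmZmZmZmZmZmZmZmZmZmZmZmaqqq7u6qZh3dmZmZnd3dmZVVVVVVmZmZmZpmZmZmZmqmZmZmZmZmZmZmZmZmZmZmZqqqruqqZiHd2ZmZmd3d2ZlVVVVVWZmZmZpmZmZmaqqqpmZmZmZmZmZmZmZmZmZmZmaqqqqmYh3d2ZmZmZ3d2ZlVVVVVVZmZmZpmZmZmqqqqqmZmqqqqZmZmZmZmZmZmZmZmqqZmIh3d2ZmZmZ3d3ZlVVVVVVZmZmZpmZqqqqqqqqqpqqqqqpmZmZmZmZmZmZmZmZmZiHd3dmZmZmZnd3dmVVVVVVZmZmZqqqqqqqqqqqqqqqqqqpmZmZmZmZmqmZmZmZiId3dmZmZmZmZnd3dmVVVVVWZmZmZqqqqqqqqqqqqqqqqqqqmZmZmZmZmZmZmZmIh3dmZmZmZmZmZnd3dmVVVVVWZmZmZqqqqqqqq7qqqqqqqqqqmZmZmZmZmZmZmYiHd2ZmZVVVVVVWZnd3d2ZVVVVmZmZ3Zqqqqqqqu7uqqqqqqqqqmZmZmZmZmZmZmIh3dmZVVVVVVVVVZmd3d2ZVVVZmZnd3d6qqqqqru7uqqqqqqqqqmZmZmZmZmZmZiId3ZmVVVVVVVVVVVmd3d2ZVVWZmZ3d3d6qqqqqru7uqqqqqqqqqmZmZmZmZmZmYiHd2ZmVVVVVVVVVVVmZ3dmZVVmZnd3d3d6qqqqqru7uqqqqqqqqqmZmImZmZmZiIiHdmZmZVVVVVVVVVVWZndmZVZmZ3d3d3d6qqqqq7u7uqqZmaqqqqmZmIiZmZmYiIh3dmZmZmVVVVVVVVVWZmZmVVZmd3d3d3d6qqqqqru7qqmZmZqqqpmZmIiJmZmIiId3ZmZmZmZmVVVVVVVVZmZlVVZmd3d3d3d6qqqqqquqqpmZmZmZmZmZiIiImZiIiId3ZmZmZmZmZlVVVVVVVVVVVVZmd3d3d3d6qqqqqqqqqZmYiZmZmZmYiIiIiIiIiHd3ZmZnd3dmZmVVVVVVVVVVVVZmd3d3d3d6qqqqqqqqqZmIiImZmZiIiIiIiIiIiHd3Zmd3d3d2ZmVVVVVVVVVVVVVmZ3d3d3d6qqqqqqqqmZmIiIiIiIiIiIiIiIiIiHd3Znd3d3d3ZmZVVVVVVVVVVVVmZmZ3dmZqqqqqqqqqmZiIiIiIiIiIiIiIiIiIh3d3d3d3d3d3ZmZVVVVVVVVVVVVWZmZmZmZqqqqqqqqpmZiIiIiIiIiIiIiIiIiIh3d3d3d3iId3ZmZVVVVVVVVVVVVWZmZmZmZqqqqqqqqpmZmIiIiIiIiIiIiIiIiId3d3d3d4iIh3dmZlVVVVVVVVVVVVZmZmZmVaqqqqqqqqmZmIiIiIiIiIiIiIiIiHd3d3d3eIiIh3dmZmVVVVVVVVVVVVVmZmZVVaqqqqqqqqmZmZmZiIiIiIiIiHd3d3d3d3d3iIiIiHd2ZmZVVVVVVVVVVVVWZmVVVaqqqqqqqqmZmZmZmIiIiIiIiId3d3d3d3d3iIiIiHd2ZmZlVVVVVVVVVVVVVVVVVbu7u7uqqqqZmZmZmYiIiIiIiIh3d3d3d3d4iIiIiHd3ZmZlVVVVVVVVVVVVVVVVVbu7u7u7qqqZmZmZmYiIiIiIiIiIh3d3d3iIiIiIh3d2ZmZVVVVVVVVVVVVVVVVVVbu7u7u7uqqpmZmZmZiIiIiIiIiIiIh3eIiIiIiId3dmZmVVVVVVVVVVVVVVVVVVVbu7u7u7u6qpmZmZmZiIiIiIiIiIiIiIiIiIiIh3d3ZmZlVVVVVVVVVVVVVVVVVVVbu7u7u7u6qqmZmZmZmIiIiIiIiIiIiIiIiIiId3dmZmVVVVVVVVVVVVVVVVVVVVVbu7u7u7u7qqmZmZmZmYiIiIiIiIiIiIiIiIiHd2ZmZVVVVVVVVURFVVVVVVVVVVVbu7u7u7u7qqqZmaqpmZiIiIiIiIiIiIiIiIh3dmZmVVVVVVVERERFVVVVVVVVVVVbu7u7u7u7uqqpmqqqmZiIiIiIiJmZmZmYiId3ZmZlVVVVVVREREREVVVVVVVVVVVbu7u7vMu7u6qqqqqqqZmIiIiIiJmZmZmYiId2ZmVVZlVVVVRERERERVVVVVVVVVVLu7u7vMy7u6qqqqqqqpmIiIiIiZmZmZmYiHdmZVVWZmZVVVRERERERFVVVVVVVVRLu7u7zMzLu7qqqqqqqpmYiIiIiZmZmZmYh3ZmVVVWZmZlVVRERERERFVVVVVVVURLu7u7zMzMu7uqqqqqqqmYiIiIiZmaqZmIh3ZmVVVmZmZlVVVERERERERVVVVVVURLu7u7zMzMy7u6qqqqqqmYiIiIiZmqqZmId2ZlVVVmZmZlVVVERERERERFVVVVVERLu7u7zMzMzLu6qqqqqqmYiIiIiZmqqZmId2ZVVVVmZmZlVVVEREREREREVVVVVERLu7u7vMzMzMu7qqqqqqqZiIiIiZmqqZmHdmZVVVVmZmZlVVVURERERERERFVVRERLu7u7u8zMzMy7qqqqqqqZiIiIiJmaqZiHdmZVVVVmZmZlVVVURERERERERERERERLu7u7u7zMzMy7uqqqqqqZiIiIiJmZmZiHdmZVVVZmZmZlVVVVRERERERERERERERLu7u7u7vMzMy7uqqqqqqZmIiIiJmZmZiHdmZlVWZmZmZlVVVVRERERERERERERERLu7u7u7u8zMy7u6qqqqqpmIiIiImZmZiHd2ZmZmZmZmZlVVVVRERERERERERFVVVbu7u7u7u7zMy7u7qqqqqpmIiIiImZmZiId2ZmZmZmZmZmVVVVVEREREREREVVVVVbu7u7u7u7u7u7u7u7qqqpmYiIiIiZmZiIh3dmZmd2ZmZmVVVVVERERERERVVVVVVczLu7u7u7u7u7u7u7uqqpmYiIiIiJmZmIiHd3d3d3dmZmZVVVVVVVRERVVVVVVVVczMy7u7u7u7u8zMu7uqqZmYiIiIiImZmYiIh3d3d3d2ZmZVVVVVVVVVVVVVVVVVVczMy7u7u7u7vMzMy7uqqZmIiIiIiIiZmZmIiIiIiHd3ZmZlVVVVVVVVVVVVVVVVVczMzLu7u7u7zMzMy7qqmZmIiIiIiIiJmZmZiIiIiIh3dmZlVVVVVVVVVVVVVVVVVczMzLu7u7u8zMzMy7qpmZiIiIiIiIiJmZmZmIiIiIiHd2ZmVVVVVVVVVVVVVVVVVczMy7u7u7u8zMzMy7qpmYiIiIiIiIiImZmZmYiIiIiId3ZmZVVVVVVVVVVVVVVVVczMy7u7u7vMzMzMy7qpmYiIiIiIiIiImZmZmZiJmZiIh3dmZlVVVVVVVVVVVVVVVczMu7u7u7vMzMzMy7qpmIiIiIiIiIiImZmZmZmZmZmIh3dmZmVVVVVVVVVVVVVVVczMu7u7u7zMzMzMy7qpmIiIiIiIiIiImZmZmZmZmZmYiHd2ZmZVVVVVVVVVVVVVVczLu7u7u7zMzMzMu7qpmIiIiIiIiIiImZqpmZmZmZmYiHd3ZmZlVVVVVVVVVVVVVczLu7u7u7zMzczMu7qpmYiIiIiIiIiImaqqmZmZmZmZiId3dmZmVVVVVVVVVVVVVcy7u7u7u8zMzczMu7uqmYiIiIiIiIiJmaqqqZmZmZmZiIh3d2ZmZlVVVVVVVVVVVcu7u7u7u8zM3czMu7uqmZiIiIiIiIiJmqqqqZmZmZmZiIiHd3ZmZmZVVVVVVVVVVbu7u7u7u8zM3dzMu7uqqZiIiIiIiIiZqqqqqpmZmZmZmIiId3ZmZmZVVVVVVVVVVbu7u7u7u8zM3dzMu7u6qZmIiIiIiIiZqqqqqpmZmZmZmIiId3dmZmZlVVVVVVVVVbu7u7u7u8zM3dzMu7u6qpmIiIiIiIiZqqqqqpmZmZmZmIiIh3dmZmZlVVVVVVVVVQ=="/>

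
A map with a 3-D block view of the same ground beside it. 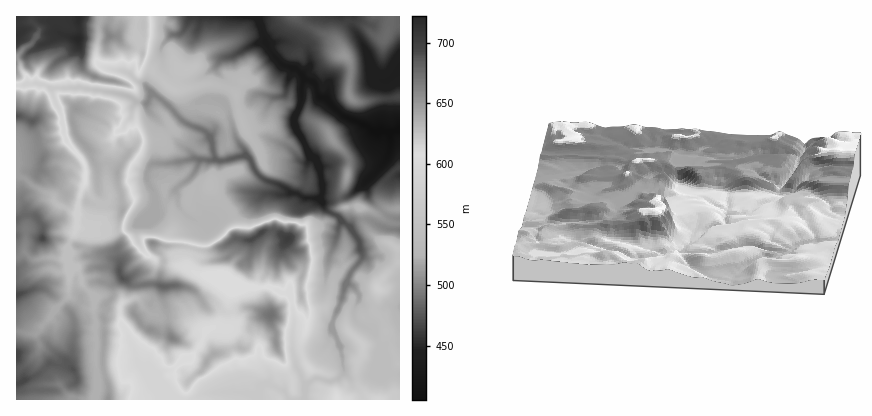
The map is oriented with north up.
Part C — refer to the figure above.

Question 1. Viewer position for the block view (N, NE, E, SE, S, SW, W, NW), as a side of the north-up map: E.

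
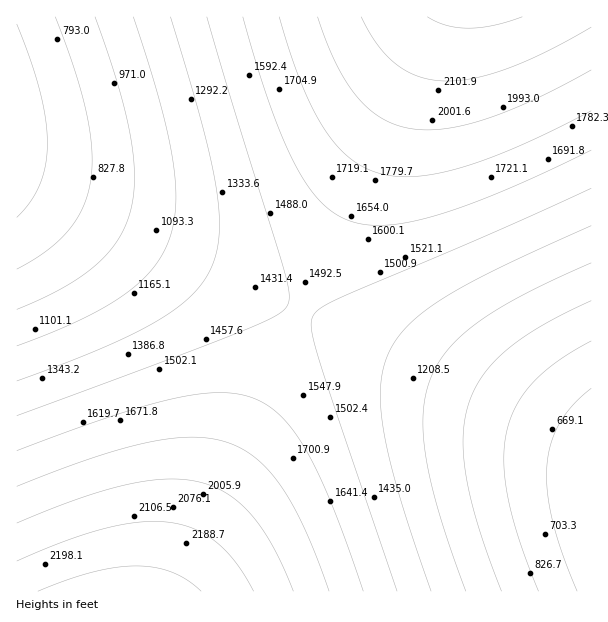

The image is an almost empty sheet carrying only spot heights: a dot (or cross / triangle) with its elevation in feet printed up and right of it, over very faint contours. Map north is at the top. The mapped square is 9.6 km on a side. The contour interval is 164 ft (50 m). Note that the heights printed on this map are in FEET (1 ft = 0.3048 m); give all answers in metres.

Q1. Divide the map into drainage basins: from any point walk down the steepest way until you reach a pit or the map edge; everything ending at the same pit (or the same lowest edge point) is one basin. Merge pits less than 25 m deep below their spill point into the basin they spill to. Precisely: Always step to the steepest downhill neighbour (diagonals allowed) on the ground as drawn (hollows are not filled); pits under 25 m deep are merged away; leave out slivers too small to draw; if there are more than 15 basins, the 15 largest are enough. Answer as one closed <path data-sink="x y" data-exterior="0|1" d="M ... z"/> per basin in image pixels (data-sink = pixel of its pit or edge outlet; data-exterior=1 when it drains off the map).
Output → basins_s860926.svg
<path data-sink="591 492" data-exterior="1" d="M591 16l-153 1-269 573 1 2 422-1z"/><path data-sink="17 132" data-exterior="1" d="M437 16l-421 1 1 575 152-1 261-556z"/>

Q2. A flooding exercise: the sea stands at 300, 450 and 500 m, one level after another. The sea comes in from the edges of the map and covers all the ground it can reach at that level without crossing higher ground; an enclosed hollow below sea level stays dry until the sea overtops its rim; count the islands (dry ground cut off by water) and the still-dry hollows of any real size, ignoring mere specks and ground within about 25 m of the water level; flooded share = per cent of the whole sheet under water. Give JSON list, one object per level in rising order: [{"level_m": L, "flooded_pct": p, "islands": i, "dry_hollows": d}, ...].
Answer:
[{"level_m": 300, "flooded_pct": 18, "islands": 0, "dry_hollows": 0}, {"level_m": 450, "flooded_pct": 51, "islands": 0, "dry_hollows": 0}, {"level_m": 500, "flooded_pct": 66, "islands": 0, "dry_hollows": 0}]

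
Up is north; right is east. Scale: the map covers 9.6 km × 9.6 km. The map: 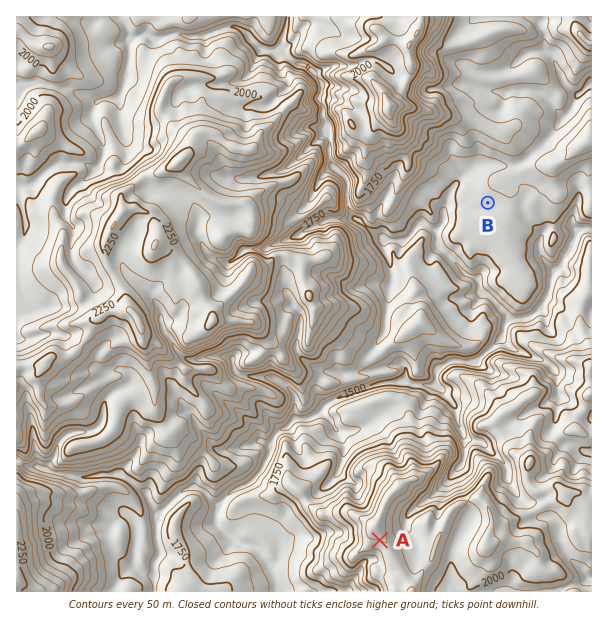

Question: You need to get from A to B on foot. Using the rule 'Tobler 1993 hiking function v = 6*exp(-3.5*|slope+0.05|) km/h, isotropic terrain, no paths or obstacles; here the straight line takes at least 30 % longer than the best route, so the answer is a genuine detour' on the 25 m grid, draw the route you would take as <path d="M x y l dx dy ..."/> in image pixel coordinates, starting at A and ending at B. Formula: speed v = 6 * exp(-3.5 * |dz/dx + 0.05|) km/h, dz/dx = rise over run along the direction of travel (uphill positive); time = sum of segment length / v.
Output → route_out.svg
<path d="M380 540l3 2 1 0 3-2 2-1 4-9 3-3 5-9 6-6 6-3 3-3 6-3 3-3 24-12 16-17 2-3 0-22 3-6 0-2-9-18 0-15-2-3-4-4-2-3 0-5-1-3-2-1-6-3-1-2-2-3 0-3 2-3 6-6 6-3 3 0 3-1 9 0 12-6 12-12 4-9 2-2 1-3 0-7 2-3 0-3-2-3-3-3-3-6 2-3-6-12-2-2-1-3 0-6 4-9 0-1-4-9 0-57"/>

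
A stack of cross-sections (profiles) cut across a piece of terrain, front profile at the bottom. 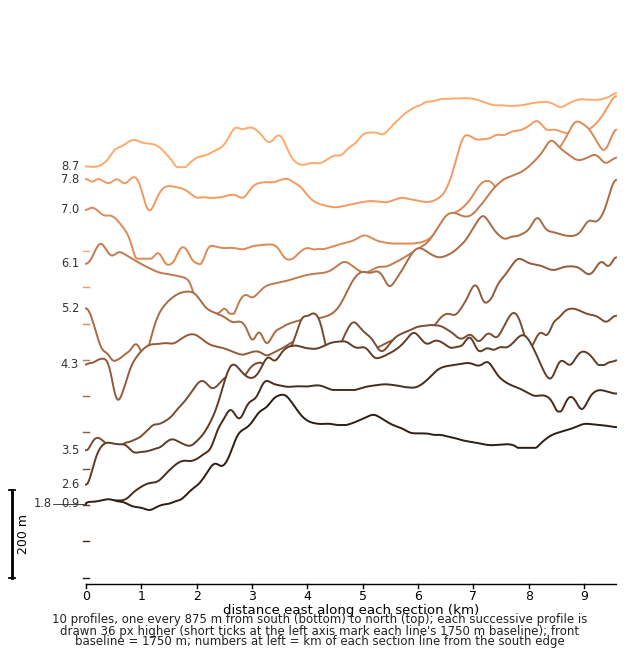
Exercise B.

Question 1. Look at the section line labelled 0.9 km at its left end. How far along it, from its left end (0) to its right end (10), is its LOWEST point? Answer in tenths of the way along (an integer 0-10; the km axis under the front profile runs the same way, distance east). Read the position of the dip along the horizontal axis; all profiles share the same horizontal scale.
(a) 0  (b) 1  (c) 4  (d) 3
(b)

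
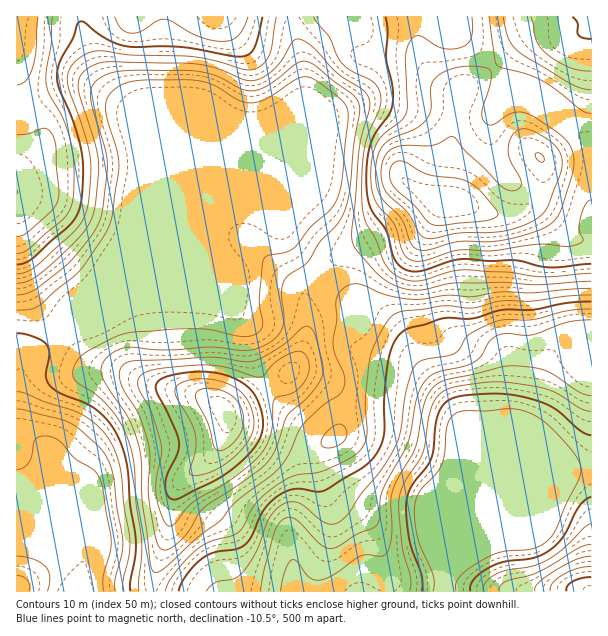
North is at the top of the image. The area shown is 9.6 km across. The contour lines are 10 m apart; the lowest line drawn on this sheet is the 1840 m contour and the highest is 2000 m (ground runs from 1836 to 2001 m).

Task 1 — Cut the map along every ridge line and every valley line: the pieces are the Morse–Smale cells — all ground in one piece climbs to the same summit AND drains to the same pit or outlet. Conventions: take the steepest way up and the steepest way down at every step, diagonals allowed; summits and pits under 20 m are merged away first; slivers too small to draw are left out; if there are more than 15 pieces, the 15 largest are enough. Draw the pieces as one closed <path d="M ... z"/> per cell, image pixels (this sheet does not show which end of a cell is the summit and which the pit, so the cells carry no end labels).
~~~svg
<path d="M423 22l-5 1 0 24 9 24 14 13 19 8-12 69-2 40-18 1-23 18-33 16-31 20-22 22 26 20 18 4 12 6 25 21 8 10 8 21 26 32 20 31-5 15-3 29-9 21 1 88 6-8 16-10 10-15 58-141 6-28 8-17 16-15 13-5 13-1 0-192-43-40-12-6-27-7-17-25-31-29-18-7-13-2z"/><path d="M254 208l-21 0-9 3-23 15-61 26-87 86-24 18-7 9-4 27-2 43 11 3 12 6 7 5 4 7 4 20 0 25 16 39 14 12 0 11-7 29 74-1 1-13 17-47 5-37 4-9 10-10 12-7 18-21 10-24-4-12 19-8 41-25 11-12 6-12 6-22-1-38 13-16-24-26-11-18-2-12-4-4z"/><path d="M293 16l-277 1 0 55 3 17 23 51-2 6-20 22-4 14 1 246 2-51 5-15 29-24 211-211 18-9 24-17-4-39-7-26z"/><path d="M320 278l-10 9-4 7 1 38-6 22-6 12-11 12-14 8-27 17-19 8 4 12-10 24-18 21-12 7-10 10-8 22-1 24-17 47 0 14 143-1-5-66 14-33 0-48 9-16 16-14 12-5 58-1 39 7 24 13 0-5-8-13-34-45-12-26-8-10-25-21-12-6-18-4z"/><path d="M417 22l-33 4-36-1-19 11-21 20-2 12 0 34-24 16-18 9-16 16 7-1 50-21 11 1 3 12 0 21-6 16-20 16-51 20 12 1 24 10 4 4 2 12 11 18 23 25 23-21 31-20 33-16 23-18 18-1 2-40 12-69-19-8-14-13-7-17z"/><path d="M399 408l-39 0-25 2-12 8-15 16-4 10 0 48-14 33 4 60 2 7 148-1 1-103 9-21 3-30 3-9-22-13z"/><path d="M591 469l-22 0-17 7-66 66-40 31-2 18 147 1z"/><path d="M591 16l-175 1 3 5 4 0 8 6 13 2 18 7 31 29 17 25 27 7 12 6 42 40z"/><path d="M591 337l-12 0-10 3-8 4-11 13-8 17-6 28-62 149 0 2 78-77 17-7 23-1z"/><path d="M315 121l-10 0-9 3-51 22-105 105 61-25 23-15 27-6 49-23 13-11 5-9 1-28z"/><path d="M20 436l-4 1 0 154 59 1 7-22 2-18-14-12-16-39 0-25-4-20-4-7-7-5z"/><path d="M416 16l-122 0 0 13 8 33 2 28 4-34 21-20 19-11 36 1 15-2 17 0 2-3z"/><path d="M17 73l0 108 3-13 20-22 2-6-4-11-14-27z"/>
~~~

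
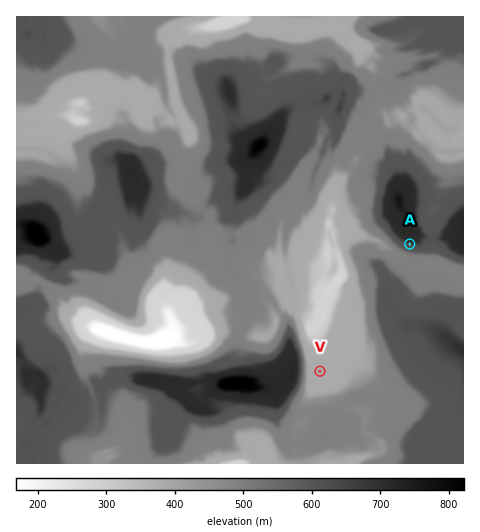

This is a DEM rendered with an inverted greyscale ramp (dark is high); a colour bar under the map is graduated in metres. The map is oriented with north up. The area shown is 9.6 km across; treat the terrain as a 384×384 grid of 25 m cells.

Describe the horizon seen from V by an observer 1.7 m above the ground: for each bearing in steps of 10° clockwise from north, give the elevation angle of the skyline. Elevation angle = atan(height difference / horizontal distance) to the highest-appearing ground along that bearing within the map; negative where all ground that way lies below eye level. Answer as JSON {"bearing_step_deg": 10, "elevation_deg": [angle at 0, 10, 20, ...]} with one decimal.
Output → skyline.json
{"bearing_step_deg": 10, "elevation_deg": [2.4, 1.7, 4.1, 5.4, 6.2, 7.1, 7.6, 7.6, 7.3, 6.8, 5.5, 5.3, 6.7, 7.3, 7.4, 7.6, 7.5, 7.4, 7.3, 7.1, 6.7, 6.5, 9.9, 17.7, 26.1, 30.2, 32.2, 33.1, 33.0, 31.6, 28.8, 23.4, 15.2, 5.6, 4.3, 3.7]}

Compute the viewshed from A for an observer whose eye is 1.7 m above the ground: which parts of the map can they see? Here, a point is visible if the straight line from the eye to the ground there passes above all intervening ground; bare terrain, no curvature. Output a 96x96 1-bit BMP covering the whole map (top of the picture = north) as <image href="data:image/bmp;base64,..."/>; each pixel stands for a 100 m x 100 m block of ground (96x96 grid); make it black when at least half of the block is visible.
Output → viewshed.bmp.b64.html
<image width="96" height="96" href="data:image/bmp;base64,Qk2+BAAAAAAAAD4AAAAoAAAAYAAAAGAAAAABAAEAAAAAAIAEAAATCwAAEwsAAAIAAAAAAAAA////AAAAAAAAAAAAAAAAAAAAD+AAAAAAAAAAAAAAD+AAAAAAAAAAIAAAD+AAAAAAAAAAYAAAD+AAAAAAAAAA/AAAD+AAAAAAAAAA8AAAD8AAAAAAAAAA8AAAD8AAAAAAAAAA8AAAB8AAAAAAAAAA8AAAA8AAAAAAAAAAcAAAAYAAAAAAAAAAeAAAAIAGAAAAAAAAeAAAAAAGAAAAAAAAOAAAAAAGYAAAAAAAeAAAAAAHOAAAAAAAOAAAAAAHPAAAAAAAGAAAAAAHPAAAAAA8HAAAAAAHPAAAPgA4HAAAAAAHfAAP/n/wHAAAAAA//gB////AHAAAAAA//5/////gHAAAAAA7///////gHAAAAAB5/f/4AP/wHAAAAAD7//8AAD/gHAAAAAD//8AAAB/AGAAAAAH//wAAAAfgGAAAgAP//AAAAAfAOAAAwA//+AAAAAHAMAAAwB//4AAAAAHgMAABwP//wAAAAAHgMAABw///gAAAAAHkYAAD////gABAAAH8QAAD////gAHAAAH8gAAD////gAfAAAH8gAAD//8/gA/AAAH5gAAD//8foD/gAAH74AAD//8PuP/gAAP7+AAD//8EP//gAAf/3AAD//8AP//wAB//3gAD//8Af//wAD//3gAD//8A4B/4AH///gAD//8A4D/4AP//vgAD//8A+f/8Af//PgAH/4AAf//+B//+PgBv8AcAf//+P//8PwB/gB8Af/x////8fwD+BwAHf/h///v+f4B4HAAH//h//AP/f8QAIAAD//h//gP/P8AAAAAH//h//4P/P8AAAAAH/3h//gH/P8AAAAAP+nB/EAX/P4AAAAAP+gA/gAf//gAAAAADwAA+AAP//AAAAAADAAA+AAP/8AAAAAAGAAA/AAH/gAAAAAAAAAA/AAH+AAAAAAAAAAAfAAD8AAAAAAAAAAAeAABwAAAAAAAAAAA8AAAgAAAAAAAAAAA4AAAAAAAAAAAAAAAwAAAAAAAAAAAAAAAgAAAAAAAAAAAAAAAAAAAAAAAAAAAAAAAAAAAAAAAAAAAAAAAAAAAAAAAAAAAAAAAAAAAAAAAAAAAAAAAAAAAAAAAAAAAAAAAAAAAAAAAAAAAAAAAAAAAAAAAAAAAAAAAAAAAAAAAAAAAAAAAAAAAAAAAAAAAAAAAAAAAAAAAAAAAAAAAAAAAAAAAAAAAAAAAAAAAAAAAAAAAAAAAAAAAAAAAAAAAAAAAAAAAAAAAAAAAAAAAAAAAAAAAAAAAAAAAAAAAAAAAAAAAAAAAAAAAAAAAAAAAAAAAAAAAAAAAAAAAAAAAAAAAAAAAAAAAAAAAAAAAAAAAAAAAAAAAAAAAAAAAAAAAAAAAAAAAAAAAAAAAAAAAAAAAAAAAAAAAAAAAAAAAAAAAAAAAAAAAAAAAAAAAAAAAAAAAAAAAAAAAAAAAAAAAAAAAAAAAAAAAAAAAAAAAAAAAAAAAAAAAAAAAAAAAAAAAAAAAAAAAAAAAAAAAAAAAAAAAAAAAAAAAAAAAAAAAAAAAAAAAAAAAAAAAAAAAAAAA="/>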